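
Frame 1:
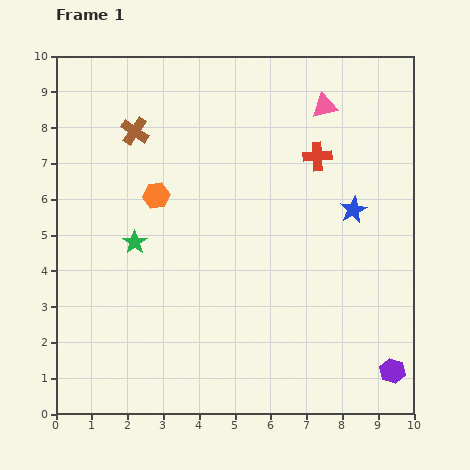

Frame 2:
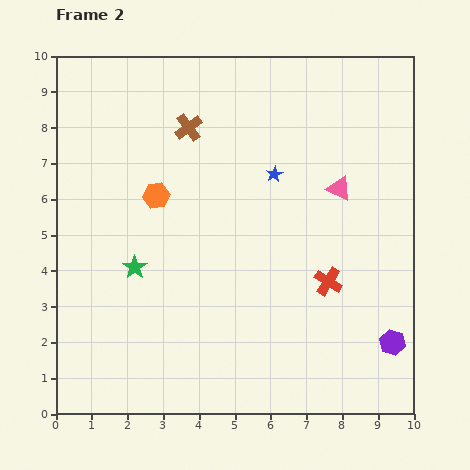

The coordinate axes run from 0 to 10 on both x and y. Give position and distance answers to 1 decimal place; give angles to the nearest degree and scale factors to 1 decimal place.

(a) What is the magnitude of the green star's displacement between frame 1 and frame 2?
0.7

The green star moved from (2.2, 4.8) to (2.2, 4.1), a distance of √(0.0² + 0.7²) ≈ 0.7.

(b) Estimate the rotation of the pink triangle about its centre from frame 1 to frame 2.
38° clockwise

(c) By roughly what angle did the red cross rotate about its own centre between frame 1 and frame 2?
36° clockwise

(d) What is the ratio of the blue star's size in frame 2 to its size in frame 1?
0.6×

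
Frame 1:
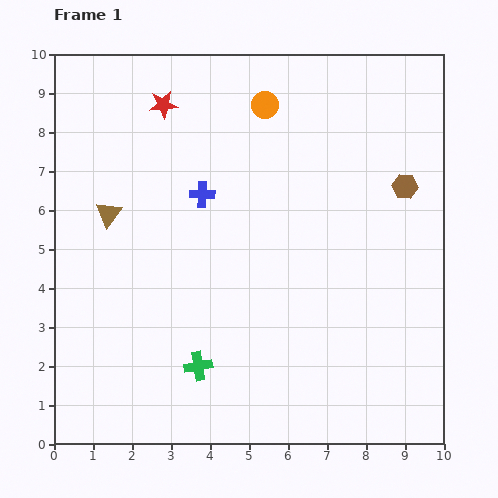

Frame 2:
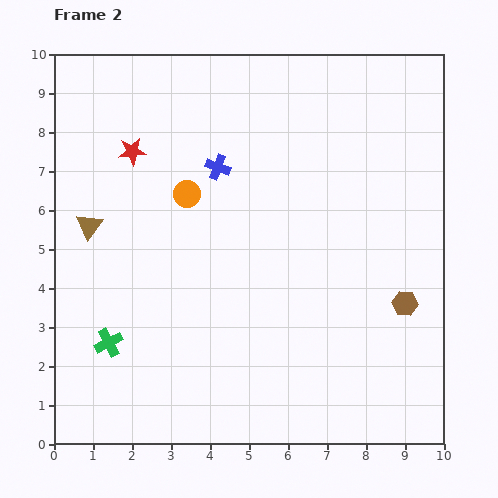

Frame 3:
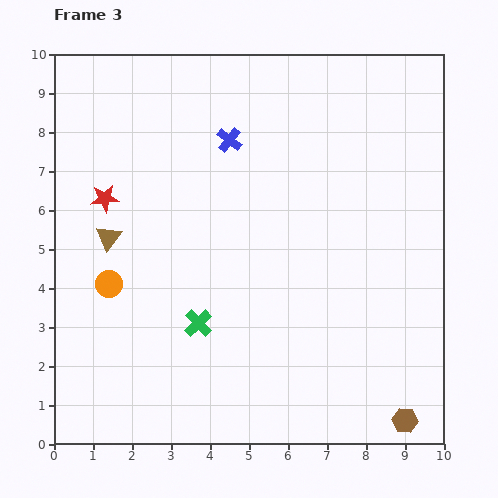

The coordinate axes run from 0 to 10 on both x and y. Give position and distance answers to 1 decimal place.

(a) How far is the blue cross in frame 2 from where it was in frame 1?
0.8

The blue cross moved from (3.8, 6.4) to (4.2, 7.1), a distance of √(0.4² + 0.7²) ≈ 0.8.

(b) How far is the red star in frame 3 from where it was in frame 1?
2.8

The red star moved from (2.8, 8.7) to (1.3, 6.3), a distance of √(1.5² + 2.4²) ≈ 2.8.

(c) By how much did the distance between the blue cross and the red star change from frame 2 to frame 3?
+1.3

Distance in frame 2: 2.2. Distance in frame 3: 3.5.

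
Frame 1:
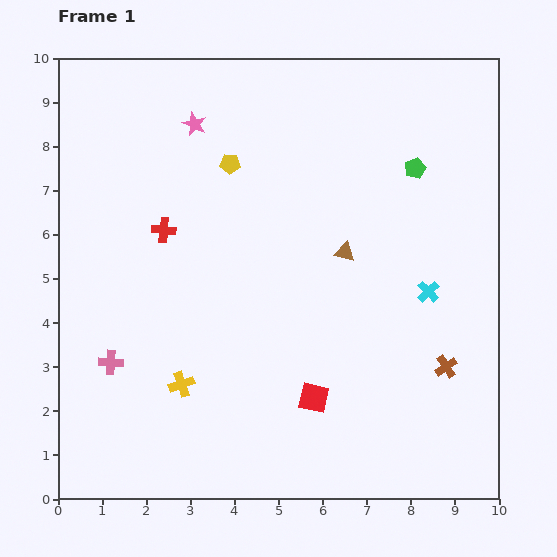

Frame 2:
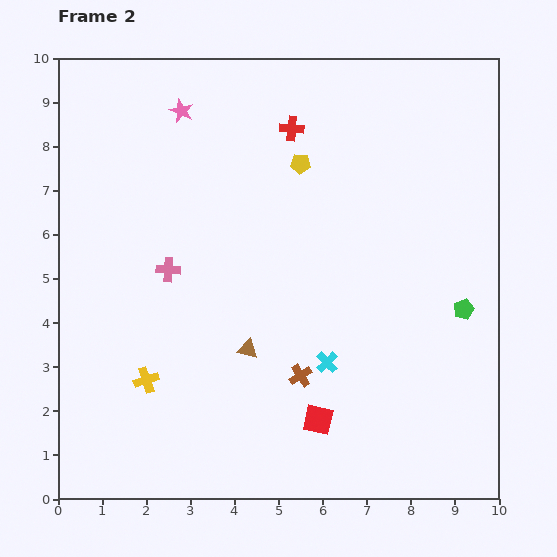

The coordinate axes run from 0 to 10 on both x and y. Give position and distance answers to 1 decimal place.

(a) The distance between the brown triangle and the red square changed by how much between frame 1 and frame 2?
-1.1

Distance in frame 1: 3.4. Distance in frame 2: 2.3.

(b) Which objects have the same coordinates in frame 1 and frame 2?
none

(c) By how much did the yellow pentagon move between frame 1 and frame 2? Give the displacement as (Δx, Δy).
(1.6, 0.0)

The yellow pentagon was at (3.9, 7.6) in frame 1 and (5.5, 7.6) in frame 2.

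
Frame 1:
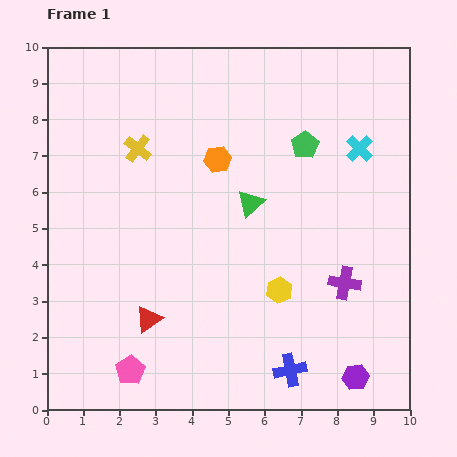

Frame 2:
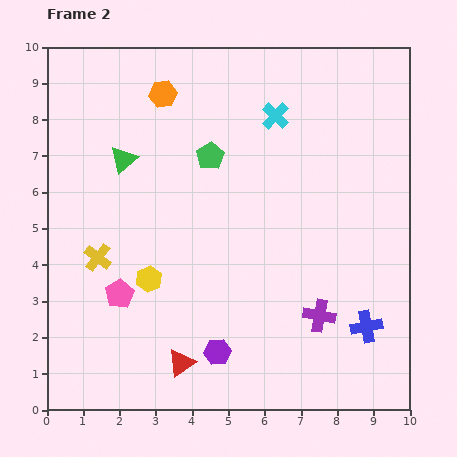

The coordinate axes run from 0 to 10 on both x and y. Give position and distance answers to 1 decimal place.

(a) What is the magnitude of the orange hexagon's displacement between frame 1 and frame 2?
2.3

The orange hexagon moved from (4.7, 6.9) to (3.2, 8.7), a distance of √(1.5² + 1.8²) ≈ 2.3.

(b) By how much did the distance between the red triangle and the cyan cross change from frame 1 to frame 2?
-0.2

Distance in frame 1: 7.5. Distance in frame 2: 7.3.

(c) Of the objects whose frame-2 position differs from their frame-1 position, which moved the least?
the purple cross

(moved 1.1)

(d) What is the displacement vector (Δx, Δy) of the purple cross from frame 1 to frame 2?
(-0.7, -0.9)

The purple cross was at (8.2, 3.5) in frame 1 and (7.5, 2.6) in frame 2.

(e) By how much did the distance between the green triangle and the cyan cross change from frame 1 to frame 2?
+1.0

Distance in frame 1: 3.4. Distance in frame 2: 4.4.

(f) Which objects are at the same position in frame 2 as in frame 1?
none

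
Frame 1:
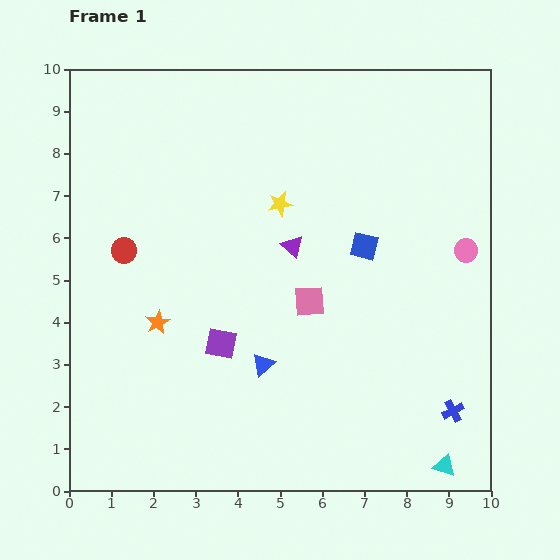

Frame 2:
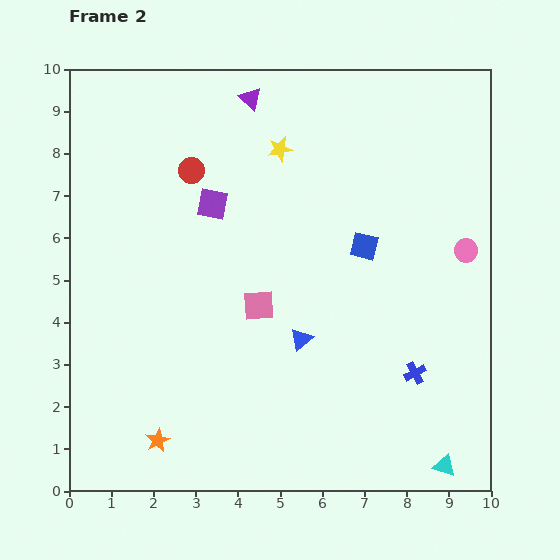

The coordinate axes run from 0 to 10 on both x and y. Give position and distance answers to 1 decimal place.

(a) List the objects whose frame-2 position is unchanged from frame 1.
the cyan triangle, the pink circle, the blue square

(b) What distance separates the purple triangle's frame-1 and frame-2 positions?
3.6

The purple triangle moved from (5.3, 5.8) to (4.3, 9.3), a distance of √(1.0² + 3.5²) ≈ 3.6.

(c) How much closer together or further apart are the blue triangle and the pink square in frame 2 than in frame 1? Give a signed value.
-0.6

Distance in frame 1: 1.9. Distance in frame 2: 1.3.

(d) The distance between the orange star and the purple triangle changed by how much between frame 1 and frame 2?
+4.7

Distance in frame 1: 3.7. Distance in frame 2: 8.4.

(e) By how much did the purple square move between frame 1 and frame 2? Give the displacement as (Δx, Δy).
(-0.2, 3.3)

The purple square was at (3.6, 3.5) in frame 1 and (3.4, 6.8) in frame 2.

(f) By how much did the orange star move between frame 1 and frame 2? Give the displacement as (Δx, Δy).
(0.0, -2.8)

The orange star was at (2.1, 4.0) in frame 1 and (2.1, 1.2) in frame 2.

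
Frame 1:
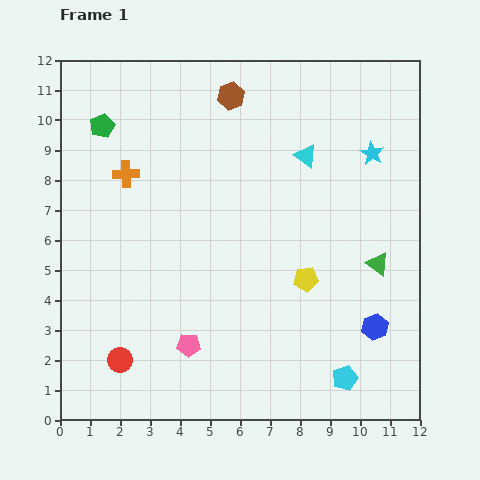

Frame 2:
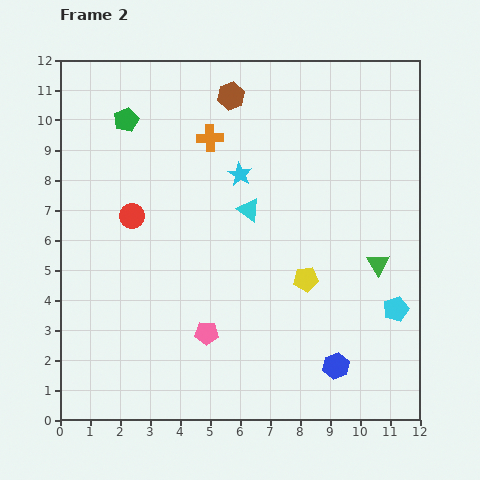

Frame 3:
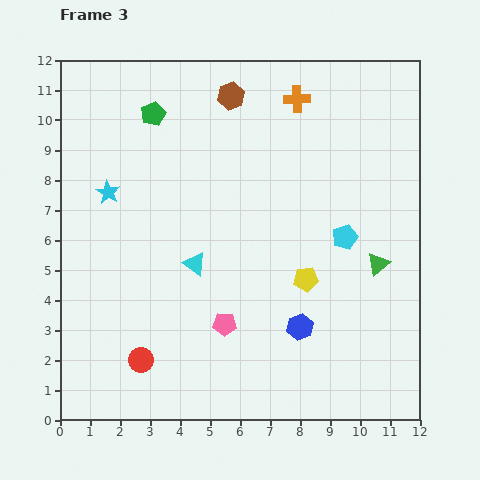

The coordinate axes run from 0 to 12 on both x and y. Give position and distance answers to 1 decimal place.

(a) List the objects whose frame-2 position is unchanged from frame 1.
the brown hexagon, the green triangle, the yellow pentagon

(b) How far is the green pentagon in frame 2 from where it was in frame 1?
0.8

The green pentagon moved from (1.4, 9.8) to (2.2, 10.0), a distance of √(0.8² + 0.2²) ≈ 0.8.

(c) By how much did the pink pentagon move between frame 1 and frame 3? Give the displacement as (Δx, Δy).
(1.2, 0.7)

The pink pentagon was at (4.3, 2.5) in frame 1 and (5.5, 3.2) in frame 3.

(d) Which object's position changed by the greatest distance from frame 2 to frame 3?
the red circle

(moved 4.8; next 4.4)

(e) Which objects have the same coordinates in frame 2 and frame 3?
the brown hexagon, the green triangle, the yellow pentagon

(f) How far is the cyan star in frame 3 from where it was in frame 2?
4.4

The cyan star moved from (6.0, 8.2) to (1.6, 7.6), a distance of √(4.4² + 0.6²) ≈ 4.4.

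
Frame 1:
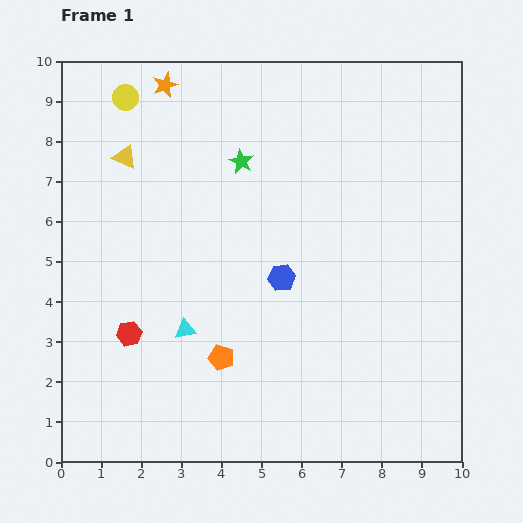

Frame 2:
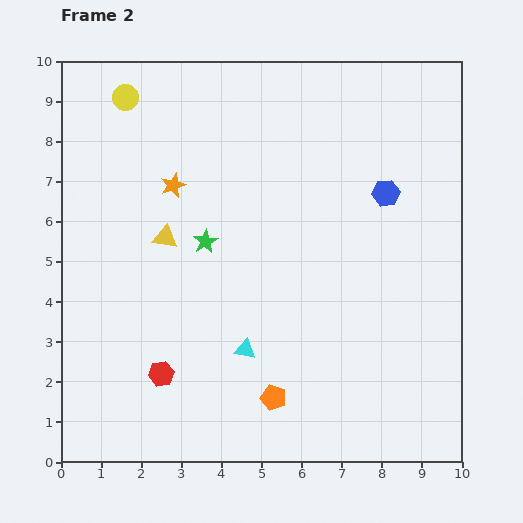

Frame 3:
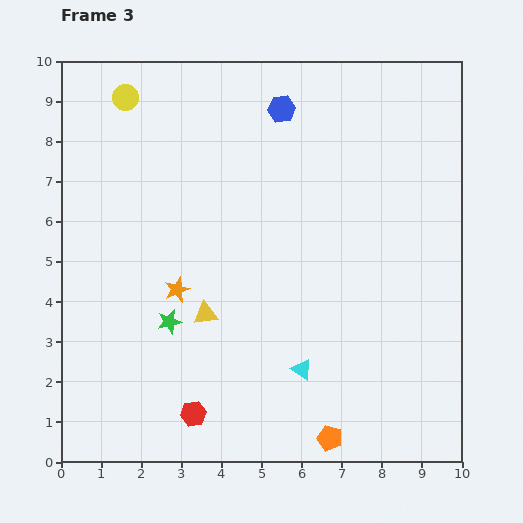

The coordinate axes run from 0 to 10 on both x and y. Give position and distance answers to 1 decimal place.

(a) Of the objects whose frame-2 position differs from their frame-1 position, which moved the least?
the red hexagon

(moved 1.3)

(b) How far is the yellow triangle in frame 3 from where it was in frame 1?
4.4

The yellow triangle moved from (1.6, 7.6) to (3.6, 3.7), a distance of √(2.0² + 3.9²) ≈ 4.4.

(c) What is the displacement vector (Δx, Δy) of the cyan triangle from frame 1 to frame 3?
(2.9, -1.0)

The cyan triangle was at (3.1, 3.3) in frame 1 and (6.0, 2.3) in frame 3.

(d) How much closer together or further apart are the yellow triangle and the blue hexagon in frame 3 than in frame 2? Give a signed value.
-0.2

Distance in frame 2: 5.6. Distance in frame 3: 5.4.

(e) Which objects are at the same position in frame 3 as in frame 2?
the yellow circle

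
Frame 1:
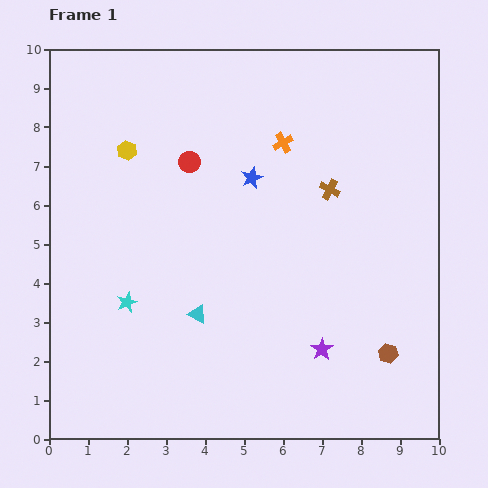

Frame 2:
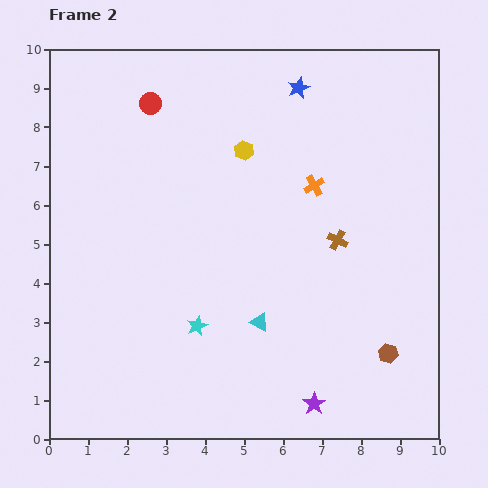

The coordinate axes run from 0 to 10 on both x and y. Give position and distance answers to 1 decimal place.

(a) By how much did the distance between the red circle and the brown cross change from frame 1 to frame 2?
+2.2

Distance in frame 1: 3.7. Distance in frame 2: 5.9.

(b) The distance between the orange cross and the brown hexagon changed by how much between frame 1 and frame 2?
-1.3

Distance in frame 1: 6.0. Distance in frame 2: 4.7.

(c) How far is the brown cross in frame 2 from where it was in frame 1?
1.3

The brown cross moved from (7.2, 6.4) to (7.4, 5.1), a distance of √(0.2² + 1.3²) ≈ 1.3.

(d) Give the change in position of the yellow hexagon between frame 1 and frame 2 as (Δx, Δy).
(3.0, 0.0)

The yellow hexagon was at (2.0, 7.4) in frame 1 and (5.0, 7.4) in frame 2.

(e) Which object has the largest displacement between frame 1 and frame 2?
the yellow hexagon

(moved 3.0; next 2.6)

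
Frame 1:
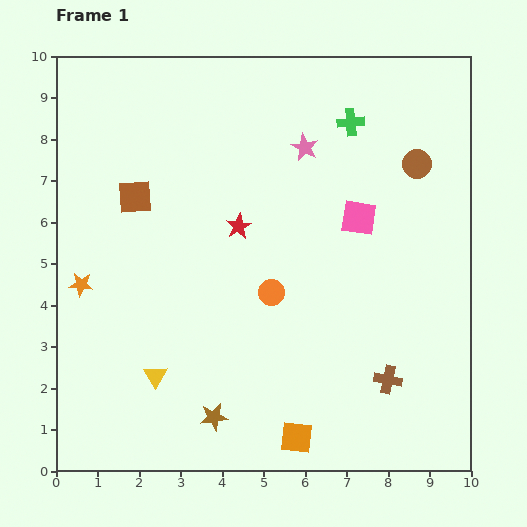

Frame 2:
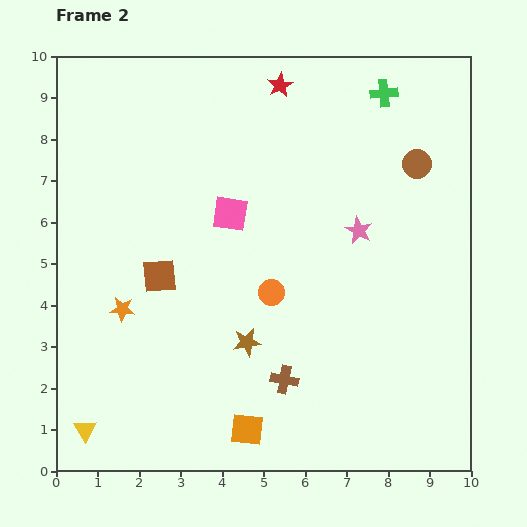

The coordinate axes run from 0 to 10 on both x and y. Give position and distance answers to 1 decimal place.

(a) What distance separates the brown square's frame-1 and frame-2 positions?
2.0

The brown square moved from (1.9, 6.6) to (2.5, 4.7), a distance of √(0.6² + 1.9²) ≈ 2.0.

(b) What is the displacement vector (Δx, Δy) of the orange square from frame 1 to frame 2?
(-1.2, 0.2)

The orange square was at (5.8, 0.8) in frame 1 and (4.6, 1.0) in frame 2.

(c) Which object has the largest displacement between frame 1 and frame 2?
the red star

(moved 3.5; next 3.1)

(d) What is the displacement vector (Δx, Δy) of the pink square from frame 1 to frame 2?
(-3.1, 0.1)

The pink square was at (7.3, 6.1) in frame 1 and (4.2, 6.2) in frame 2.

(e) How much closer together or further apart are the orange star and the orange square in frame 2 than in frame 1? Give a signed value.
-2.2

Distance in frame 1: 6.4. Distance in frame 2: 4.2.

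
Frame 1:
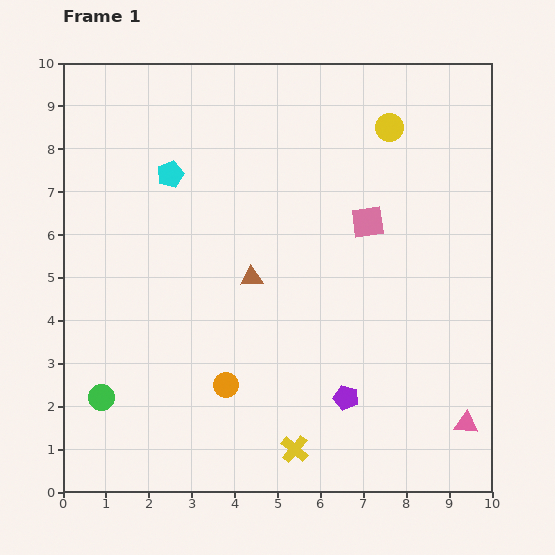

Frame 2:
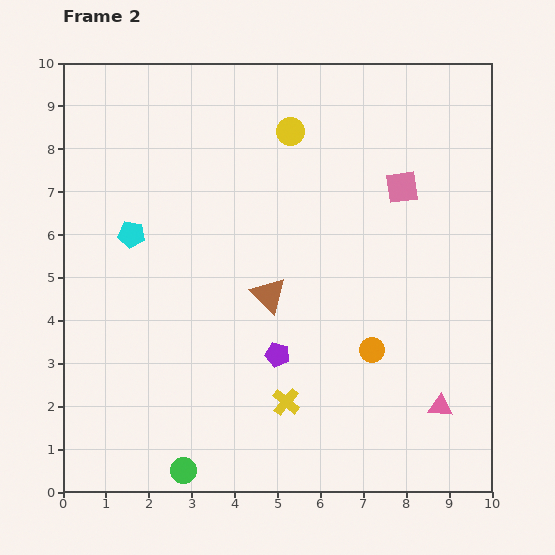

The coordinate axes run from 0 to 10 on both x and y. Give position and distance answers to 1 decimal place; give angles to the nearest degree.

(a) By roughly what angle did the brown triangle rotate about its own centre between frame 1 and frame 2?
48° clockwise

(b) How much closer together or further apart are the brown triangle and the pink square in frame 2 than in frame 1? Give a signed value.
+1.0

Distance in frame 1: 3.0. Distance in frame 2: 4.0.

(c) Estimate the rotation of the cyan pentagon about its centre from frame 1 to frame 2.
29° clockwise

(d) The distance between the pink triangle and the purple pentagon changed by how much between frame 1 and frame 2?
+1.1

Distance in frame 1: 2.9. Distance in frame 2: 4.0.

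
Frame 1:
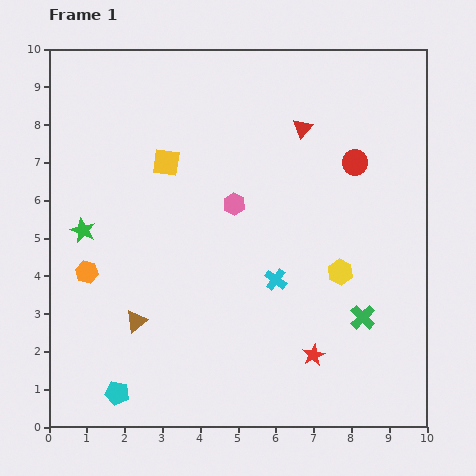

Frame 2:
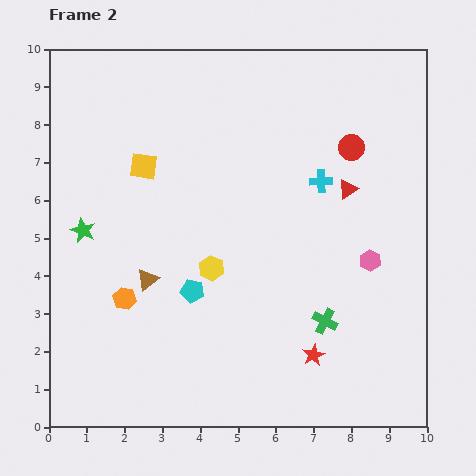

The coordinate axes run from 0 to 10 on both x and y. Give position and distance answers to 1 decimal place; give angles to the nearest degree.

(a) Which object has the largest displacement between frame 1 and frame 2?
the pink hexagon

(moved 3.9; next 3.4)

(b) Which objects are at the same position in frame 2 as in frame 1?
the red star, the green star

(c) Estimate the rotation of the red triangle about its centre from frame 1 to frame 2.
17° clockwise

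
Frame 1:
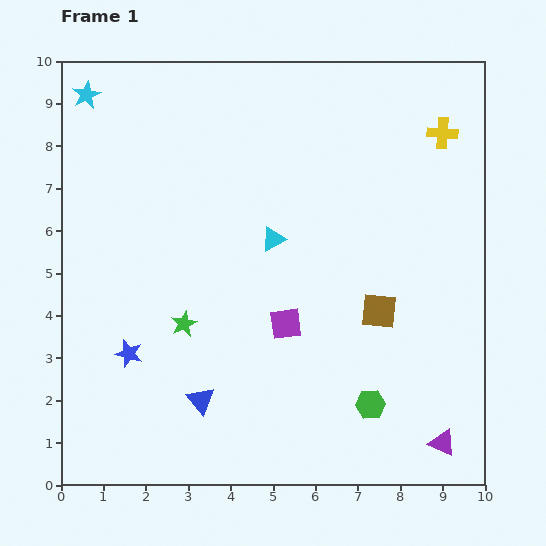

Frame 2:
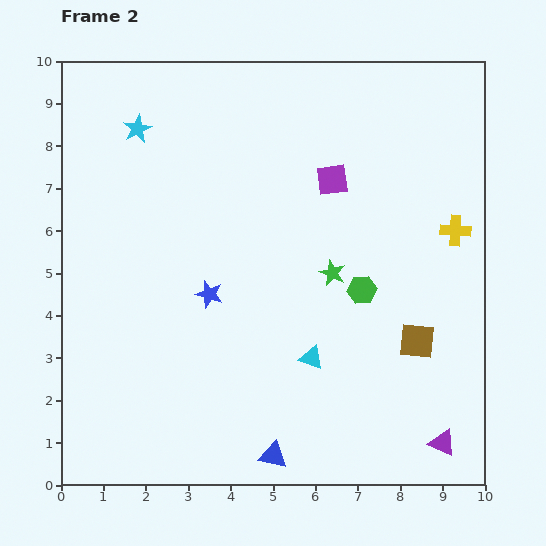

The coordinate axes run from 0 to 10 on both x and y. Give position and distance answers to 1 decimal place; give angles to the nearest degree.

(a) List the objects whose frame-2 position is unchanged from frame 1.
the purple triangle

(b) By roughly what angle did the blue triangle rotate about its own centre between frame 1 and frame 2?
39° counter-clockwise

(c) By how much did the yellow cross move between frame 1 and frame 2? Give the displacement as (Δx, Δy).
(0.3, -2.3)

The yellow cross was at (9.0, 8.3) in frame 1 and (9.3, 6.0) in frame 2.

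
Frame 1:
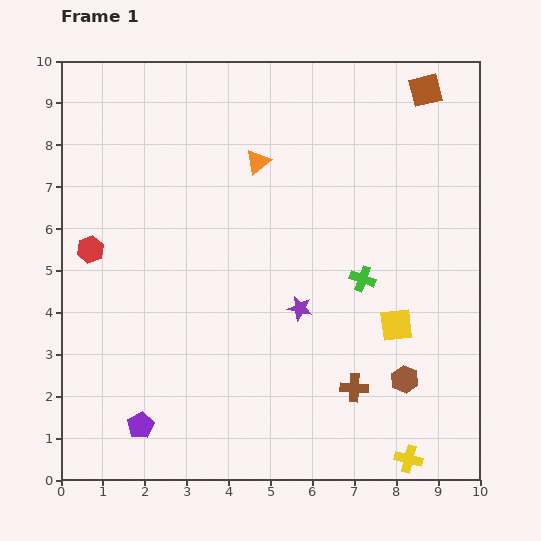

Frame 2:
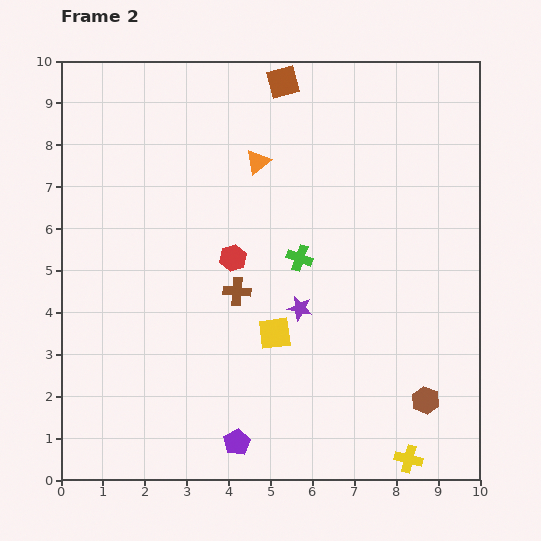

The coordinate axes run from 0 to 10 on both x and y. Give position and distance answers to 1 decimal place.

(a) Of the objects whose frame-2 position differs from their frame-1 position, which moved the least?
the brown hexagon

(moved 0.7)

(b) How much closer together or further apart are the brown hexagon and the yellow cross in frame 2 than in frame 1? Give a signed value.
-0.4

Distance in frame 1: 1.9. Distance in frame 2: 1.5.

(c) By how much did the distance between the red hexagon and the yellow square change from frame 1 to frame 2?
-5.4

Distance in frame 1: 7.5. Distance in frame 2: 2.1.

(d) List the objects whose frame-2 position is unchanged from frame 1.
the orange triangle, the purple star, the yellow cross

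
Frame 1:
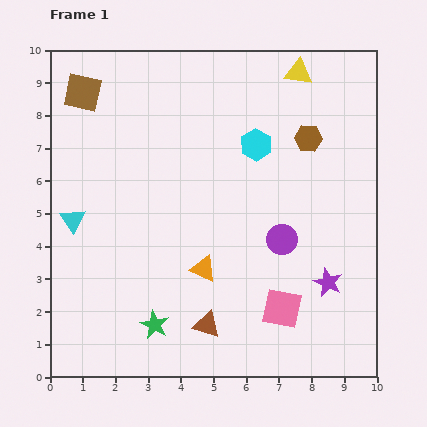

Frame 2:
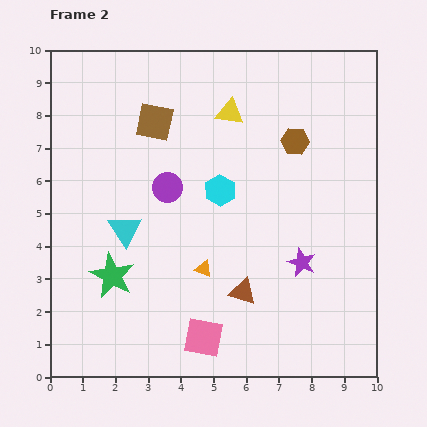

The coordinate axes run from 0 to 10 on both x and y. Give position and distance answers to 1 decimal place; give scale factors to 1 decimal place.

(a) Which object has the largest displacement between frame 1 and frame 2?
the purple circle

(moved 3.8; next 2.6)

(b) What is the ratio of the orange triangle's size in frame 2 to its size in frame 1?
0.6×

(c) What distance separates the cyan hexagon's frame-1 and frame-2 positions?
1.8

The cyan hexagon moved from (6.3, 7.1) to (5.2, 5.7), a distance of √(1.1² + 1.4²) ≈ 1.8.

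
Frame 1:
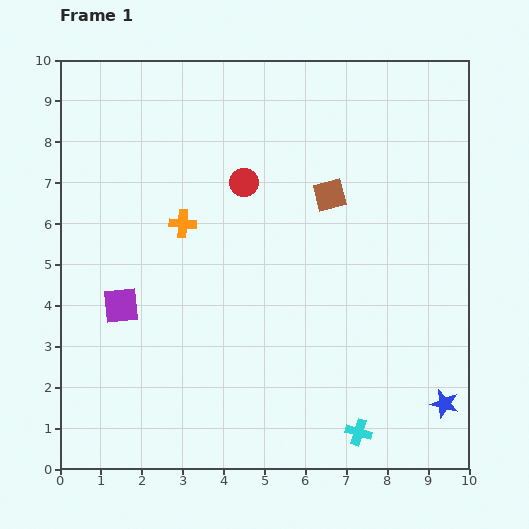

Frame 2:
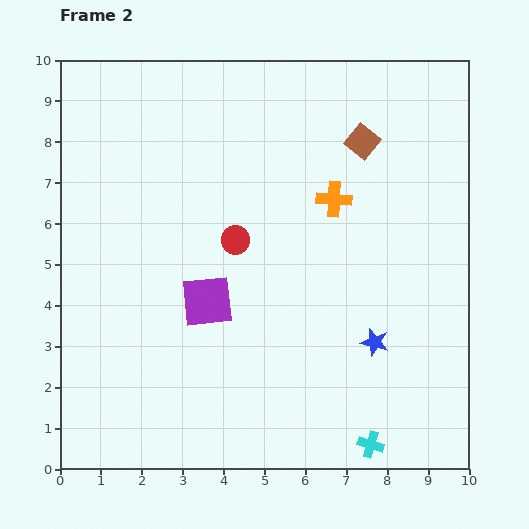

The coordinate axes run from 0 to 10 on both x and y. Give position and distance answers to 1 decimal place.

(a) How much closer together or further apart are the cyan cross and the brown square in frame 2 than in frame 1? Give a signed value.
+1.6

Distance in frame 1: 5.8. Distance in frame 2: 7.4.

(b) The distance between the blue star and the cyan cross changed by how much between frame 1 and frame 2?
+0.3

Distance in frame 1: 2.2. Distance in frame 2: 2.5.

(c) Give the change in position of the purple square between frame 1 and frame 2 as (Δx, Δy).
(2.1, 0.1)

The purple square was at (1.5, 4.0) in frame 1 and (3.6, 4.1) in frame 2.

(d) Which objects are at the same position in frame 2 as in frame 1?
none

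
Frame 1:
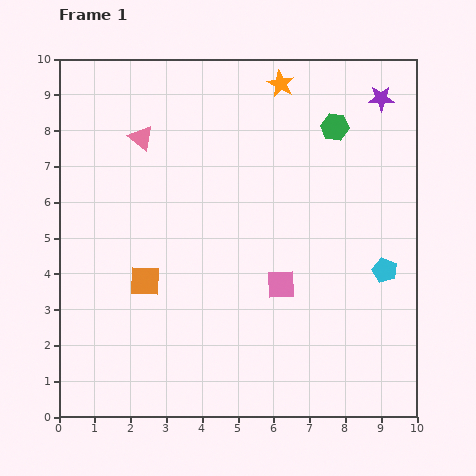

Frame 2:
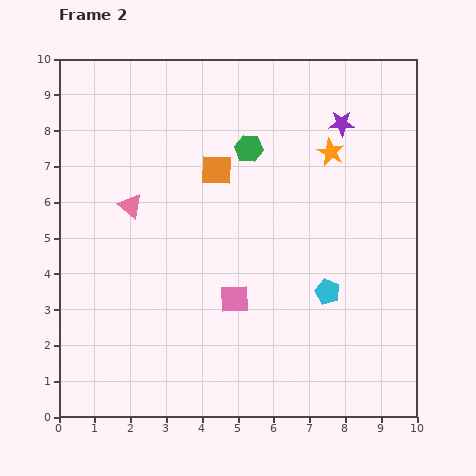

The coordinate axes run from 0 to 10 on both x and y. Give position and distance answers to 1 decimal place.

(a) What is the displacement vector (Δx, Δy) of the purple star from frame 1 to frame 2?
(-1.1, -0.7)

The purple star was at (9.0, 8.9) in frame 1 and (7.9, 8.2) in frame 2.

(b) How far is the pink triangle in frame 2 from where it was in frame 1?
1.9

The pink triangle moved from (2.3, 7.8) to (2.0, 5.9), a distance of √(0.3² + 1.9²) ≈ 1.9.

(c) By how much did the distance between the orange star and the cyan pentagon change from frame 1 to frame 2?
-2.1

Distance in frame 1: 6.0. Distance in frame 2: 3.9.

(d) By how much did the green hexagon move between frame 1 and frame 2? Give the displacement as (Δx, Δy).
(-2.4, -0.6)

The green hexagon was at (7.7, 8.1) in frame 1 and (5.3, 7.5) in frame 2.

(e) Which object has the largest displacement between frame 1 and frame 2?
the orange square

(moved 3.7; next 2.5)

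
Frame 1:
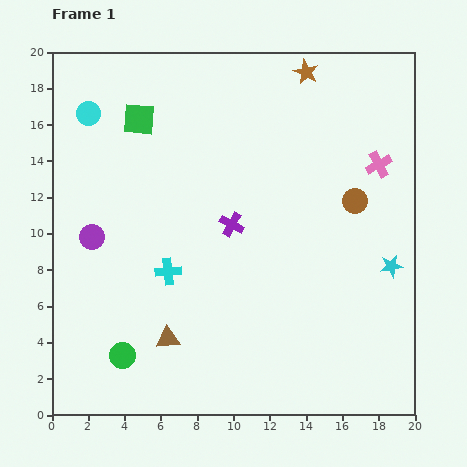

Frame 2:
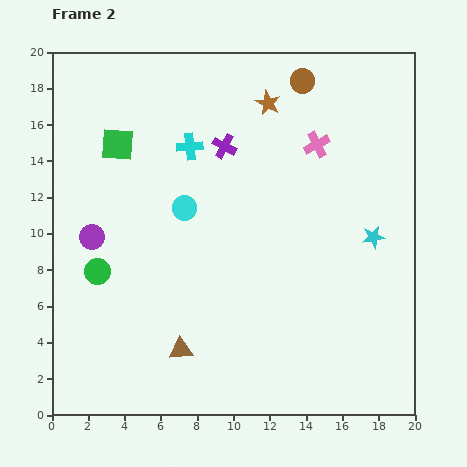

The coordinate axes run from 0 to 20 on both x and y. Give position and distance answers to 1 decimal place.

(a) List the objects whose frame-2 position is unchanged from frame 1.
the purple circle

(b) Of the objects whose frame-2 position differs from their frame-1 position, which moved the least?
the brown triangle

(moved 0.9)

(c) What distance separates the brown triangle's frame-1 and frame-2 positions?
0.9

The brown triangle moved from (6.4, 4.2) to (7.1, 3.6), a distance of √(0.7² + 0.6²) ≈ 0.9.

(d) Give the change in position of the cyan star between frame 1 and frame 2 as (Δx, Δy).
(-1.0, 1.6)

The cyan star was at (18.7, 8.2) in frame 1 and (17.7, 9.8) in frame 2.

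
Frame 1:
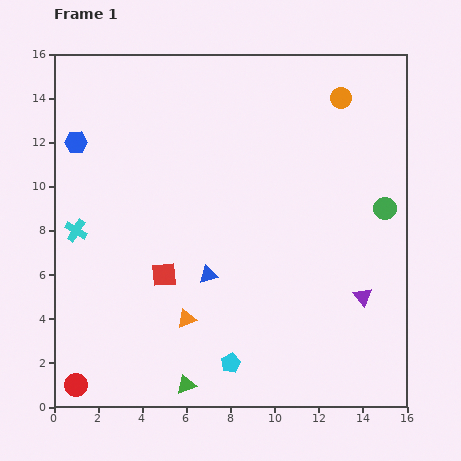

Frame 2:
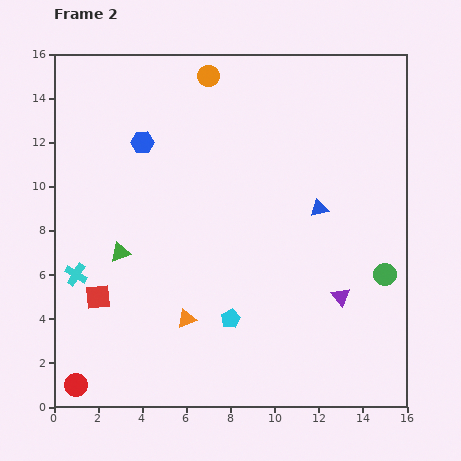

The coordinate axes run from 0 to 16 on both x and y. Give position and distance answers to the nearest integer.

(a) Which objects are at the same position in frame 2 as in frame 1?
the red circle, the orange triangle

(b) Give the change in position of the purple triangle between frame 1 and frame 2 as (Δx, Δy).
(-1, 0)

The purple triangle was at (14, 5) in frame 1 and (13, 5) in frame 2.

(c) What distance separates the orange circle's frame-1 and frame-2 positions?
6

The orange circle moved from (13, 14) to (7, 15), a distance of √(6² + 1²) ≈ 6.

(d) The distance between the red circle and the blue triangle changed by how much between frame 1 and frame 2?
+6

Distance in frame 1: 8. Distance in frame 2: 14.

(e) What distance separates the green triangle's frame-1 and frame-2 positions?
7

The green triangle moved from (6, 1) to (3, 7), a distance of √(3² + 6²) ≈ 7.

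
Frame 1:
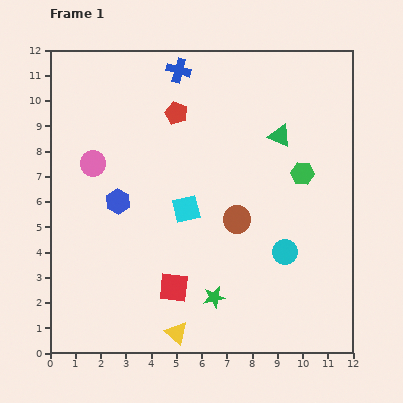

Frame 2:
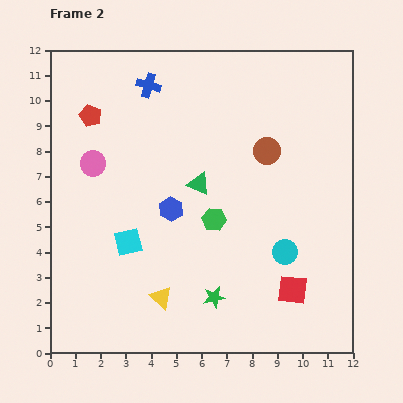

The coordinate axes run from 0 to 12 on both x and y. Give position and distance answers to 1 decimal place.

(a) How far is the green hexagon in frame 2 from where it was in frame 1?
3.9

The green hexagon moved from (10.0, 7.1) to (6.5, 5.3), a distance of √(3.5² + 1.8²) ≈ 3.9.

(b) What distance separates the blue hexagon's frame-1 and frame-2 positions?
2.1

The blue hexagon moved from (2.7, 6.0) to (4.8, 5.7), a distance of √(2.1² + 0.3²) ≈ 2.1.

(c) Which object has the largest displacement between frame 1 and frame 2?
the red square

(moved 4.7; next 3.9)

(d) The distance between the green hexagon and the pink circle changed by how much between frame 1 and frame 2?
-3.0

Distance in frame 1: 8.3. Distance in frame 2: 5.3.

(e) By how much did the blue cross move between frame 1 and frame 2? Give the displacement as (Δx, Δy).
(-1.2, -0.6)

The blue cross was at (5.1, 11.2) in frame 1 and (3.9, 10.6) in frame 2.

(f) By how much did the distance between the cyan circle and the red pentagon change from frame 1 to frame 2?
+2.4

Distance in frame 1: 7.0. Distance in frame 2: 9.4.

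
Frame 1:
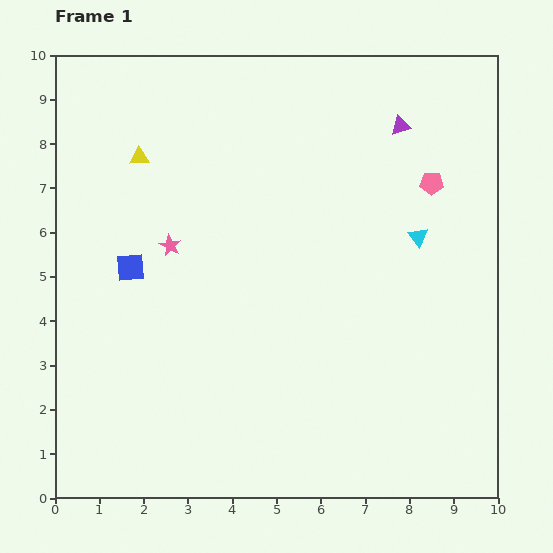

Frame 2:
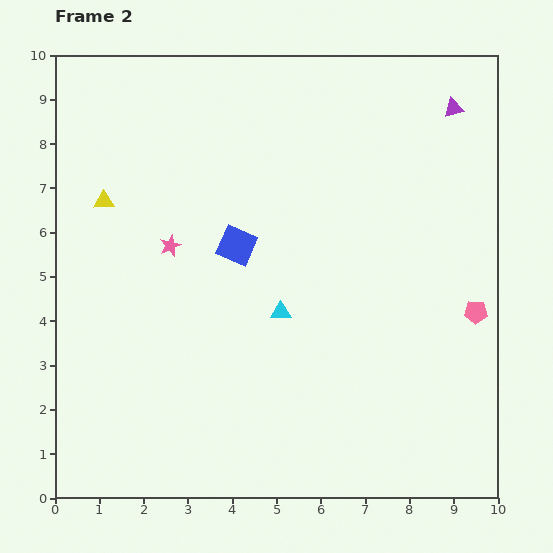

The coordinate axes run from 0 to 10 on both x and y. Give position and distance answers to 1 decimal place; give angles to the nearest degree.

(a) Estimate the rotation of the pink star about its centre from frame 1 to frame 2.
24° clockwise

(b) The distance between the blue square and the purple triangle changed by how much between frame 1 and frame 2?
-1.1

Distance in frame 1: 6.9. Distance in frame 2: 5.8.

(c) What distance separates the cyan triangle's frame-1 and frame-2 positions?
3.5

The cyan triangle moved from (8.2, 5.9) to (5.1, 4.2), a distance of √(3.1² + 1.7²) ≈ 3.5.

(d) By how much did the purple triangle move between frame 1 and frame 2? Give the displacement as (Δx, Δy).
(1.2, 0.4)

The purple triangle was at (7.8, 8.4) in frame 1 and (9.0, 8.8) in frame 2.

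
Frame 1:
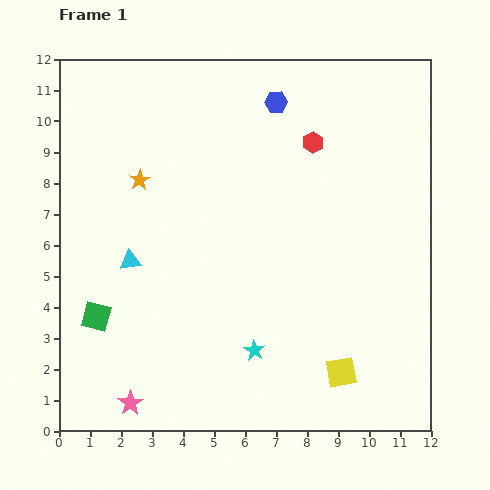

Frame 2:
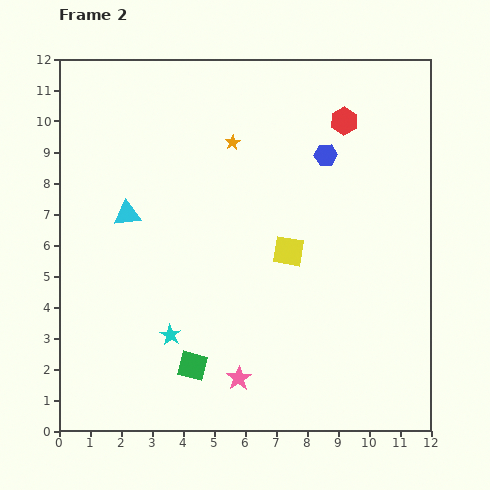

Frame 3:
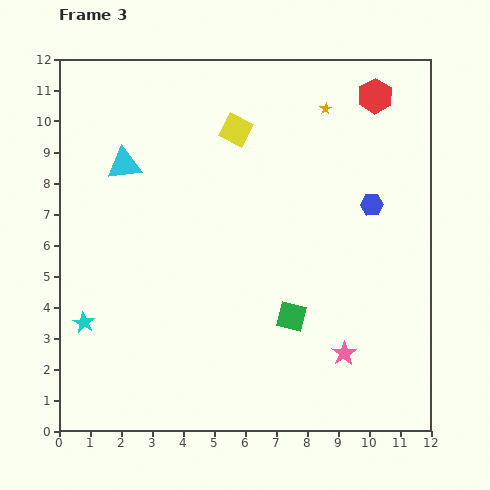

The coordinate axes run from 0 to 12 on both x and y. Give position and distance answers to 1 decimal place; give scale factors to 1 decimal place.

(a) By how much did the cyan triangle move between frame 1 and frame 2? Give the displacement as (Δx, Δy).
(-0.1, 1.5)

The cyan triangle was at (2.3, 5.5) in frame 1 and (2.2, 7.0) in frame 2.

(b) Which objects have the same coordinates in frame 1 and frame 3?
none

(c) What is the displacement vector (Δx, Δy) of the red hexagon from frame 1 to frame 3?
(2.0, 1.5)

The red hexagon was at (8.2, 9.3) in frame 1 and (10.2, 10.8) in frame 3.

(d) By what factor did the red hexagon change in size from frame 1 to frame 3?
1.6×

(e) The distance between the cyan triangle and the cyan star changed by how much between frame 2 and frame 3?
+1.2

Distance in frame 2: 4.1. Distance in frame 3: 5.3.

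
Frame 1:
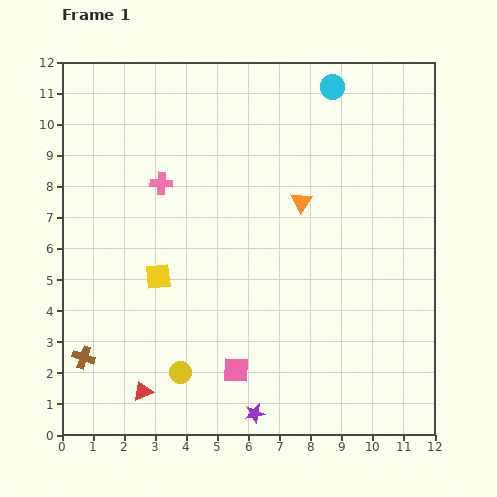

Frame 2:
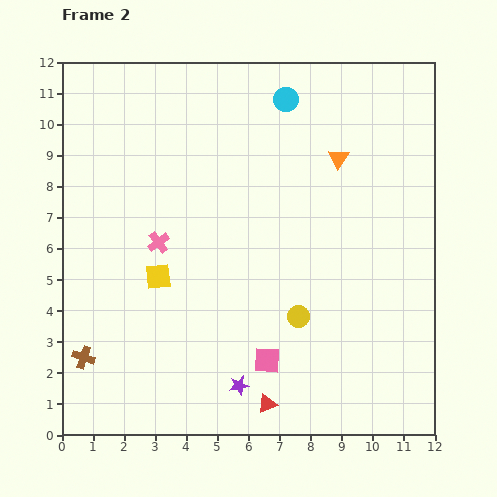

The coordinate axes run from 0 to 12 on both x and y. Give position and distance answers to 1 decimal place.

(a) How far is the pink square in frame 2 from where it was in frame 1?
1.0

The pink square moved from (5.6, 2.1) to (6.6, 2.4), a distance of √(1.0² + 0.3²) ≈ 1.0.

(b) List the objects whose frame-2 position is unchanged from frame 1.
the yellow square, the brown cross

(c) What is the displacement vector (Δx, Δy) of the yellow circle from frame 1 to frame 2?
(3.8, 1.8)

The yellow circle was at (3.8, 2.0) in frame 1 and (7.6, 3.8) in frame 2.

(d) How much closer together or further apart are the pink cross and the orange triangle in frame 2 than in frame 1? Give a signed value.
+1.9

Distance in frame 1: 4.5. Distance in frame 2: 6.4.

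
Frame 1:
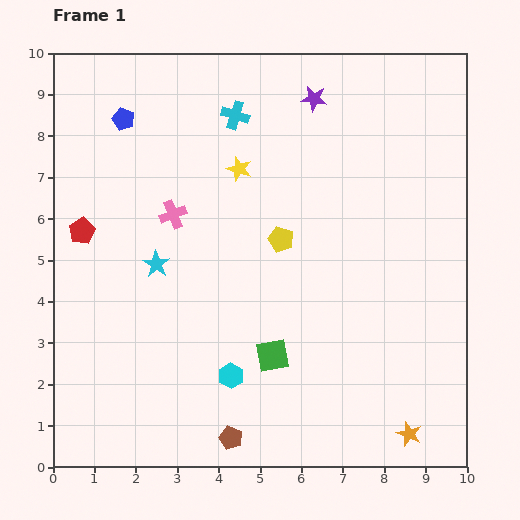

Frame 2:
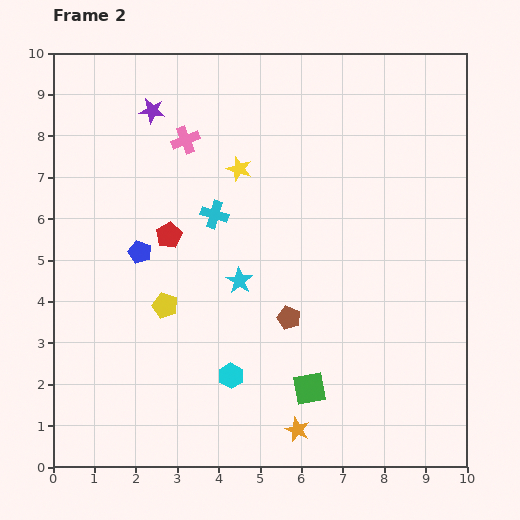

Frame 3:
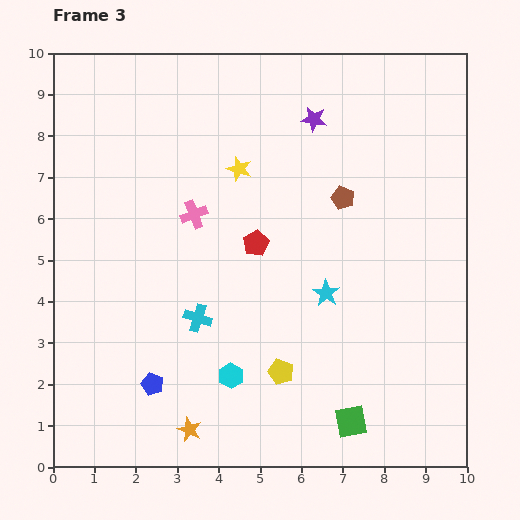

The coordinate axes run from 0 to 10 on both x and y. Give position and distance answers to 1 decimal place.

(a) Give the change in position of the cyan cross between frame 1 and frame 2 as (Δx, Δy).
(-0.5, -2.4)

The cyan cross was at (4.4, 8.5) in frame 1 and (3.9, 6.1) in frame 2.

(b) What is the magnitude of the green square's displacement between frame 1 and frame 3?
2.5

The green square moved from (5.3, 2.7) to (7.2, 1.1), a distance of √(1.9² + 1.6²) ≈ 2.5.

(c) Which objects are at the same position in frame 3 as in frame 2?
the yellow star, the cyan hexagon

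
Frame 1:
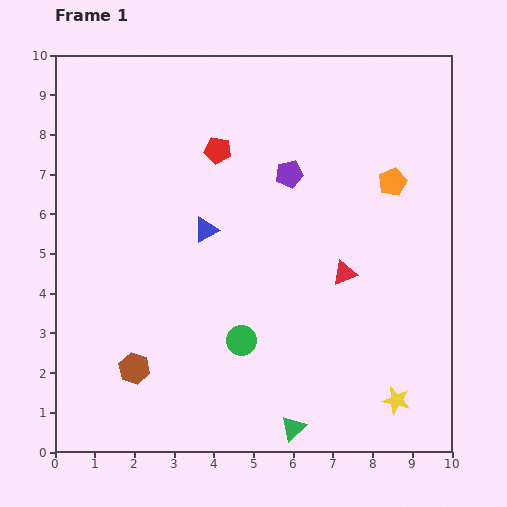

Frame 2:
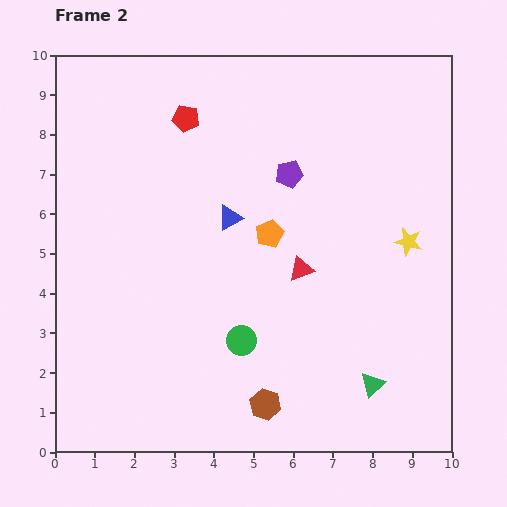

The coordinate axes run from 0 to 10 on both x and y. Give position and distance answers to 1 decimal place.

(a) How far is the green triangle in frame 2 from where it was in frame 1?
2.3

The green triangle moved from (6.0, 0.6) to (8.0, 1.7), a distance of √(2.0² + 1.1²) ≈ 2.3.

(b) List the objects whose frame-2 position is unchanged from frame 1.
the green circle, the purple pentagon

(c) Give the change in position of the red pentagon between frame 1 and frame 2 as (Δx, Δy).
(-0.8, 0.8)

The red pentagon was at (4.1, 7.6) in frame 1 and (3.3, 8.4) in frame 2.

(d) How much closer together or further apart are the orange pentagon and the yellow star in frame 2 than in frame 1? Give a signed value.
-2.0

Distance in frame 1: 5.5. Distance in frame 2: 3.5.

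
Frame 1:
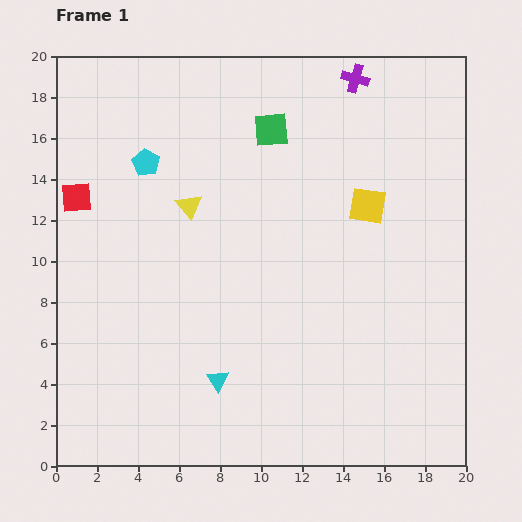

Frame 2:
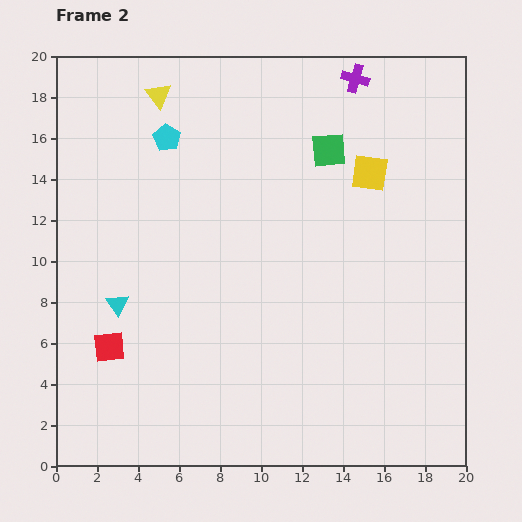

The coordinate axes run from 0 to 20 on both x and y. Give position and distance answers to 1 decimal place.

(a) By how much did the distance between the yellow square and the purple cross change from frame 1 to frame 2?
-1.5

Distance in frame 1: 6.2. Distance in frame 2: 4.7.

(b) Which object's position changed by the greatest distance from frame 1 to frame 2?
the red square

(moved 7.5; next 6.1)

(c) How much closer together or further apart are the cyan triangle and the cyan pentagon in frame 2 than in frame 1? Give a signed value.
-2.8

Distance in frame 1: 11.2. Distance in frame 2: 8.4.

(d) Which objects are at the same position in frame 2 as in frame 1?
the purple cross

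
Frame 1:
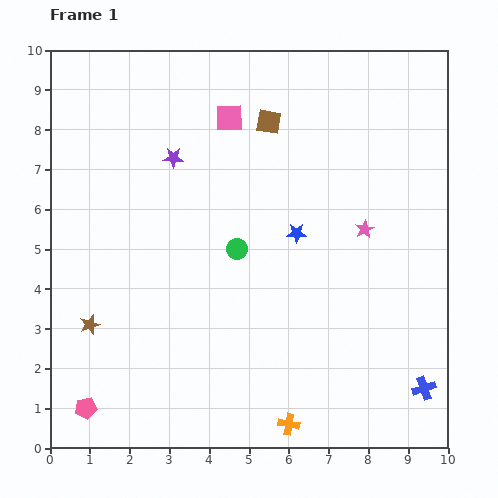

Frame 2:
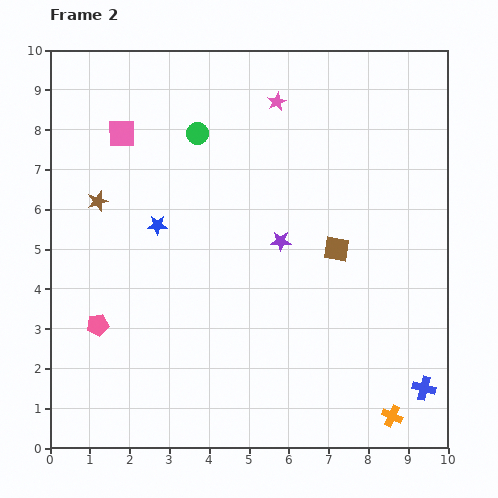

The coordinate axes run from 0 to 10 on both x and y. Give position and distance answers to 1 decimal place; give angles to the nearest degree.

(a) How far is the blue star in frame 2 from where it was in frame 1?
3.5

The blue star moved from (6.2, 5.4) to (2.7, 5.6), a distance of √(3.5² + 0.2²) ≈ 3.5.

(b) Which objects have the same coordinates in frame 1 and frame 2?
the blue cross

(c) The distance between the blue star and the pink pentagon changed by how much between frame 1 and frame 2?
-4.0

Distance in frame 1: 6.9. Distance in frame 2: 2.9.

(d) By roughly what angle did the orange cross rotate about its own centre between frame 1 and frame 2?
15° clockwise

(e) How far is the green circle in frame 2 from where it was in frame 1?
3.1

The green circle moved from (4.7, 5.0) to (3.7, 7.9), a distance of √(1.0² + 2.9²) ≈ 3.1.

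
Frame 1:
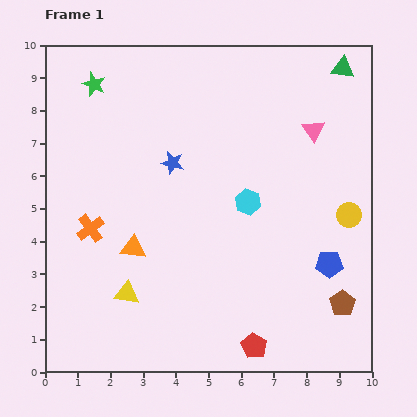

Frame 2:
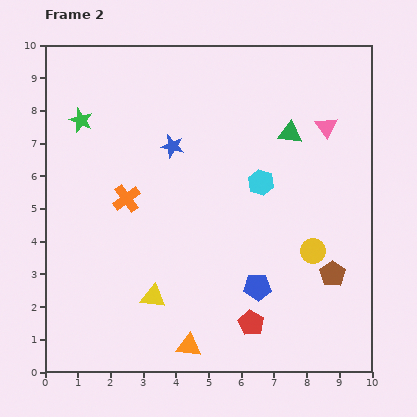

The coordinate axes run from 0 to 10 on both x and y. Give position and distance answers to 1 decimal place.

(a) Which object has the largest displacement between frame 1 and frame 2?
the orange triangle

(moved 3.4; next 2.6)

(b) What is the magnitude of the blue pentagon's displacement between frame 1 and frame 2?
2.3

The blue pentagon moved from (8.7, 3.3) to (6.5, 2.6), a distance of √(2.2² + 0.7²) ≈ 2.3.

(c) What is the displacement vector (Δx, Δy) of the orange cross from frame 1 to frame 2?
(1.1, 0.9)

The orange cross was at (1.4, 4.4) in frame 1 and (2.5, 5.3) in frame 2.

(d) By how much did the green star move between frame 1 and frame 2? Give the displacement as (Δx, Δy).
(-0.4, -1.1)

The green star was at (1.5, 8.8) in frame 1 and (1.1, 7.7) in frame 2.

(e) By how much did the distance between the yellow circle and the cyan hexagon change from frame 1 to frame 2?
-0.5

Distance in frame 1: 3.1. Distance in frame 2: 2.6.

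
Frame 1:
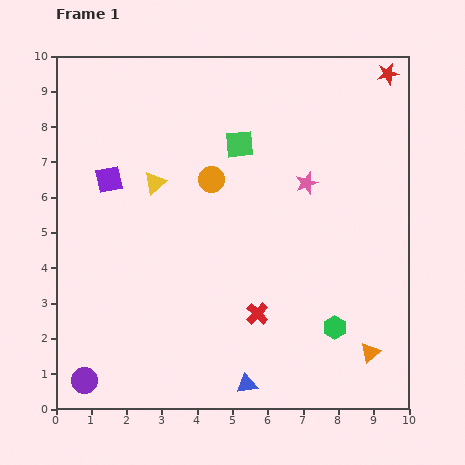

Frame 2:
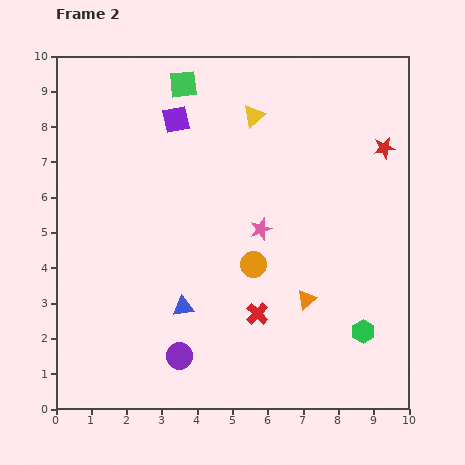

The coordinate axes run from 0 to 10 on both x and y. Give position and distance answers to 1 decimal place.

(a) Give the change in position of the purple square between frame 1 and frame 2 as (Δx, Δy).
(1.9, 1.7)

The purple square was at (1.5, 6.5) in frame 1 and (3.4, 8.2) in frame 2.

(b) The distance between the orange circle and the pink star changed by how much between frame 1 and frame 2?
-1.7

Distance in frame 1: 2.7. Distance in frame 2: 1.0.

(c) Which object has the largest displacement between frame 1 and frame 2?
the yellow triangle

(moved 3.4; next 2.8)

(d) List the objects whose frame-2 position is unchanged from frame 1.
the red cross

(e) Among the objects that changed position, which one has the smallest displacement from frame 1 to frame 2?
the green hexagon

(moved 0.8)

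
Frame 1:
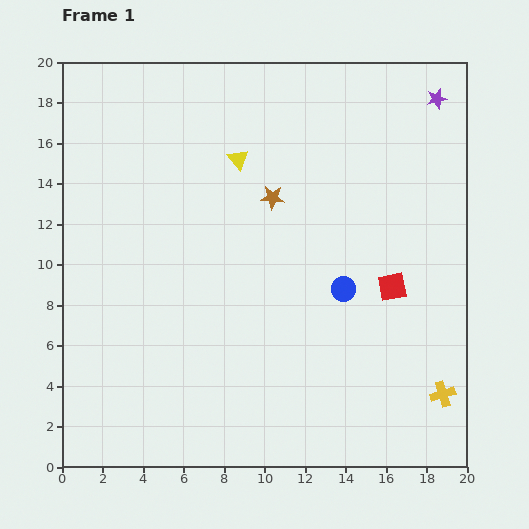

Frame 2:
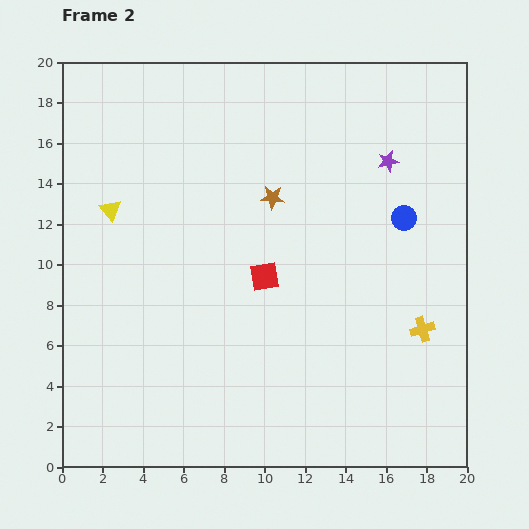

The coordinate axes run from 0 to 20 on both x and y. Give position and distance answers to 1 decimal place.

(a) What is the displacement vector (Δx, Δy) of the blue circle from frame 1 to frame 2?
(3.0, 3.5)

The blue circle was at (13.9, 8.8) in frame 1 and (16.9, 12.3) in frame 2.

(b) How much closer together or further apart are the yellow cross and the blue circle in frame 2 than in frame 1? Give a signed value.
-1.5

Distance in frame 1: 7.1. Distance in frame 2: 5.6.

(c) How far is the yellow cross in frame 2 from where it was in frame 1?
3.4

The yellow cross moved from (18.8, 3.6) to (17.8, 6.8), a distance of √(1.0² + 3.2²) ≈ 3.4.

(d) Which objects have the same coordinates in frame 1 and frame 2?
the brown star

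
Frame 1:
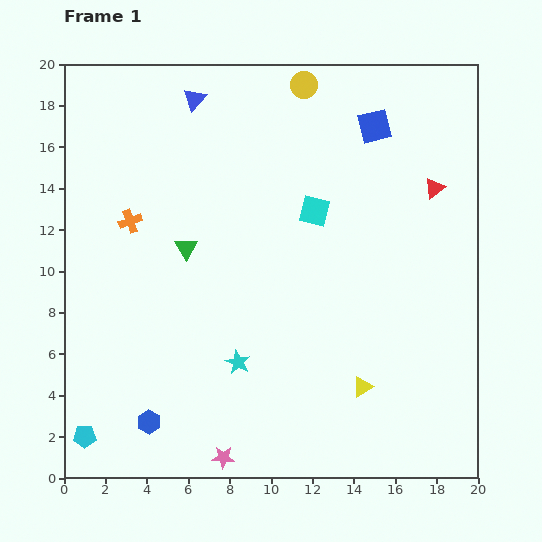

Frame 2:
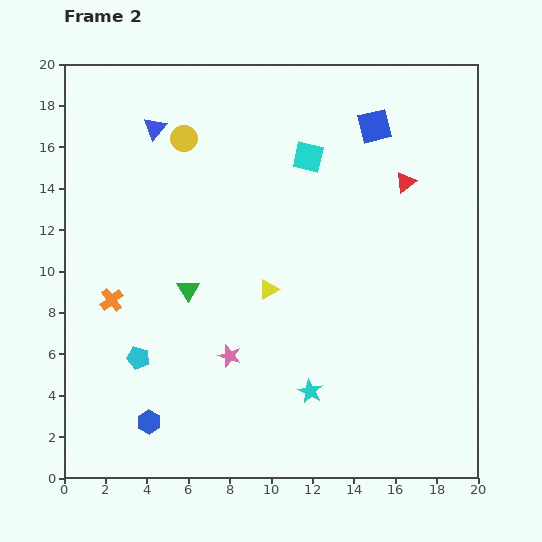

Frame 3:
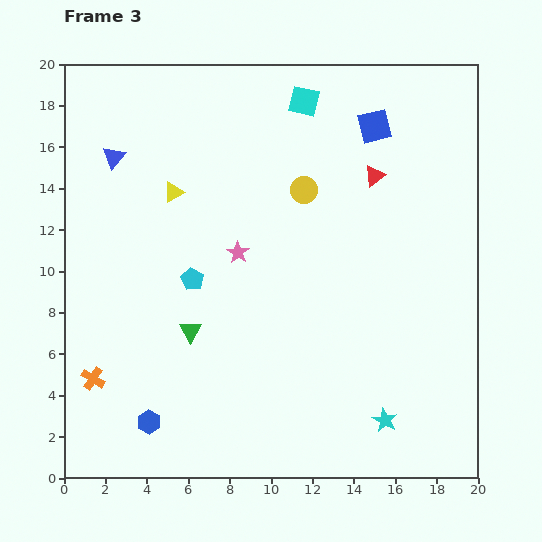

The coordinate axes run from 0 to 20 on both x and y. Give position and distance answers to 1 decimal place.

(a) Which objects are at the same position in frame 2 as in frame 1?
the blue hexagon, the blue square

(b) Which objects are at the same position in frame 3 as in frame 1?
the blue hexagon, the blue square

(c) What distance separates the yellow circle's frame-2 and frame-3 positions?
6.3

The yellow circle moved from (5.8, 16.4) to (11.6, 13.9), a distance of √(5.8² + 2.5²) ≈ 6.3.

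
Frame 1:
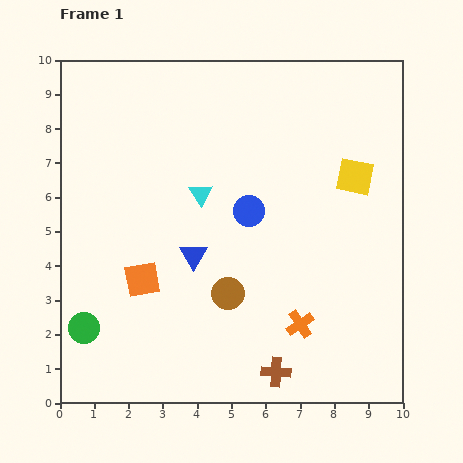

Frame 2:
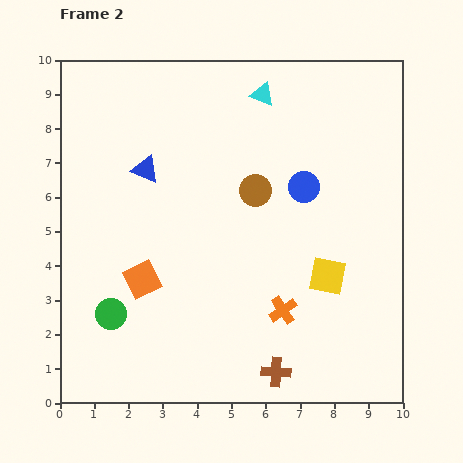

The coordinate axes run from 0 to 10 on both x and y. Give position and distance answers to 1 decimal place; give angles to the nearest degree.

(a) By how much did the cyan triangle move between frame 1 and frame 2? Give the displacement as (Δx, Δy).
(1.8, 2.9)

The cyan triangle was at (4.1, 6.1) in frame 1 and (5.9, 9.0) in frame 2.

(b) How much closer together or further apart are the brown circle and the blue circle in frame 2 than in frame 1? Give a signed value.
-1.1

Distance in frame 1: 2.5. Distance in frame 2: 1.4.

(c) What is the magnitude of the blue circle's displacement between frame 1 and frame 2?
1.7

The blue circle moved from (5.5, 5.6) to (7.1, 6.3), a distance of √(1.6² + 0.7²) ≈ 1.7.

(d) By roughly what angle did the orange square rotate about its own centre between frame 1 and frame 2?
16° counter-clockwise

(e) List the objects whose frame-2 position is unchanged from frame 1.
the brown cross, the orange square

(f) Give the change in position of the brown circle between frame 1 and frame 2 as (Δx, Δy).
(0.8, 3.0)

The brown circle was at (4.9, 3.2) in frame 1 and (5.7, 6.2) in frame 2.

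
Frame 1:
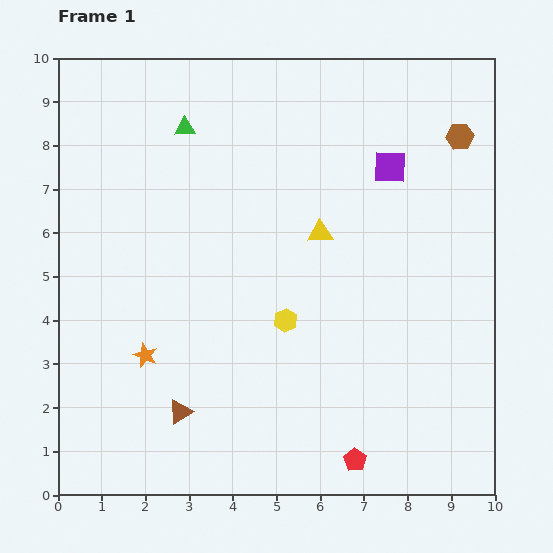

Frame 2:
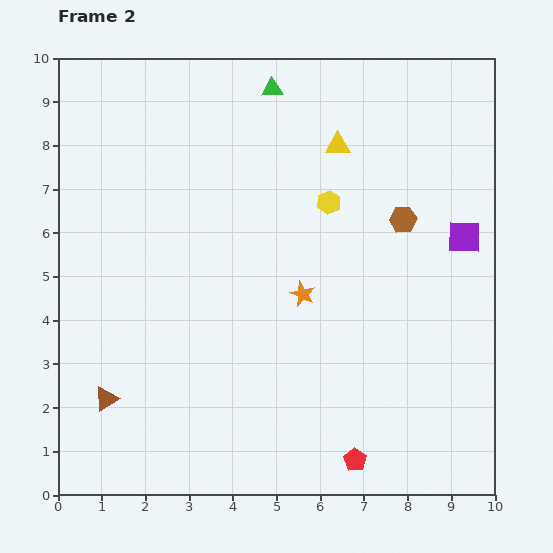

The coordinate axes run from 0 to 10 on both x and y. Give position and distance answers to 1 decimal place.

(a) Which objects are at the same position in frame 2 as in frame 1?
the red pentagon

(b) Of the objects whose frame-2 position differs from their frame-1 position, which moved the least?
the brown triangle

(moved 1.7)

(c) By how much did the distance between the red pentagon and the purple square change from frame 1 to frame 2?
-1.0

Distance in frame 1: 6.7. Distance in frame 2: 5.7.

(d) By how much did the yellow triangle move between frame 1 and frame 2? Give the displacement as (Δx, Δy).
(0.4, 2.0)

The yellow triangle was at (6.0, 6.0) in frame 1 and (6.4, 8.0) in frame 2.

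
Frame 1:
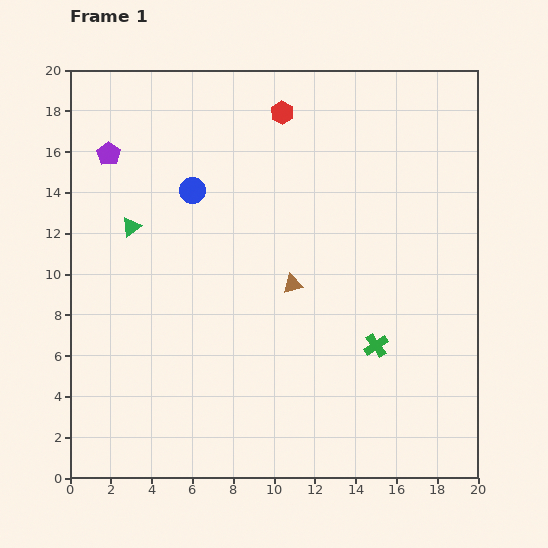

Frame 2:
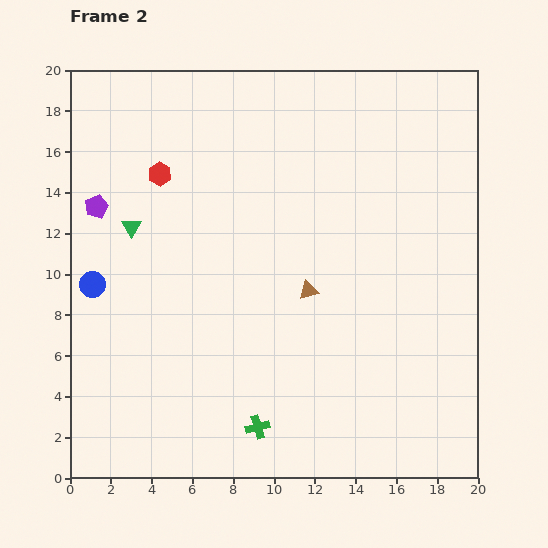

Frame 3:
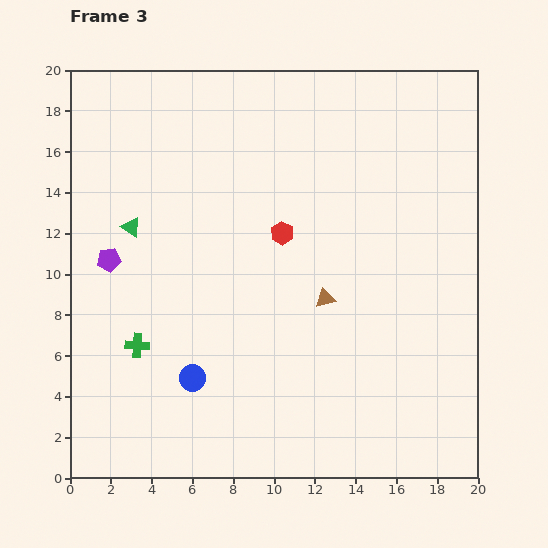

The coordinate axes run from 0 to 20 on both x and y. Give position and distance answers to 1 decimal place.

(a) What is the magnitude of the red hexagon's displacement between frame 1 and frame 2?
6.7

The red hexagon moved from (10.4, 17.9) to (4.4, 14.9), a distance of √(6.0² + 3.0²) ≈ 6.7.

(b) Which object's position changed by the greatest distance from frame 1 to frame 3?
the green cross

(moved 11.7; next 9.2)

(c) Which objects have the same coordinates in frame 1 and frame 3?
the green triangle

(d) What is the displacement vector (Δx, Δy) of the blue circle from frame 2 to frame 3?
(4.9, -4.6)

The blue circle was at (1.1, 9.5) in frame 2 and (6.0, 4.9) in frame 3.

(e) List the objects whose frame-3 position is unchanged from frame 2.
the green triangle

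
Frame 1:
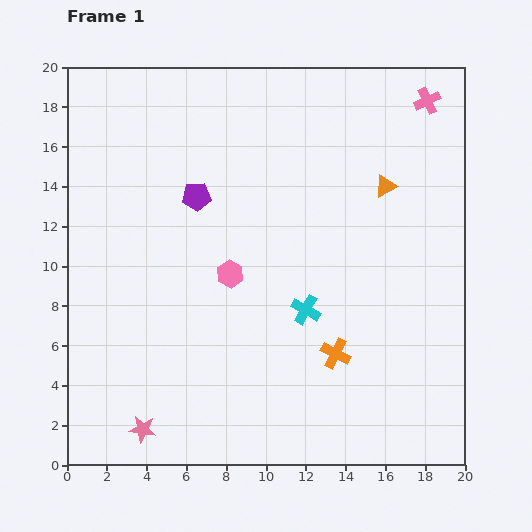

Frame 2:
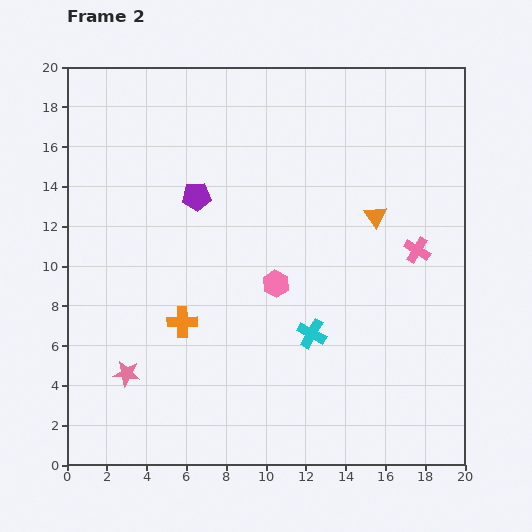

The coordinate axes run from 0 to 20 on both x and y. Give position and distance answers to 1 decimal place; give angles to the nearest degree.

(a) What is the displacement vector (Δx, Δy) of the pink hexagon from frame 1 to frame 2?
(2.3, -0.5)

The pink hexagon was at (8.2, 9.6) in frame 1 and (10.5, 9.1) in frame 2.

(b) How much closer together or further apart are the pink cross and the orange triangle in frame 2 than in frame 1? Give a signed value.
-2.1

Distance in frame 1: 4.8. Distance in frame 2: 2.7.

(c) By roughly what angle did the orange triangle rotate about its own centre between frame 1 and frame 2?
35° counter-clockwise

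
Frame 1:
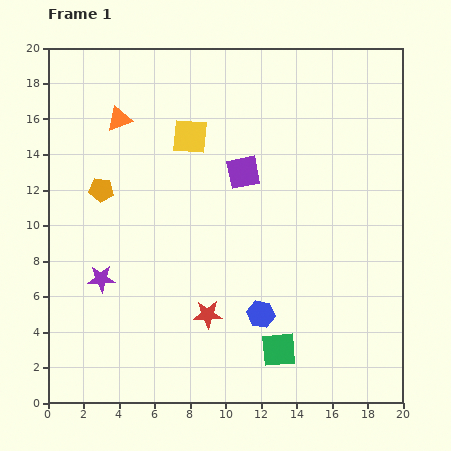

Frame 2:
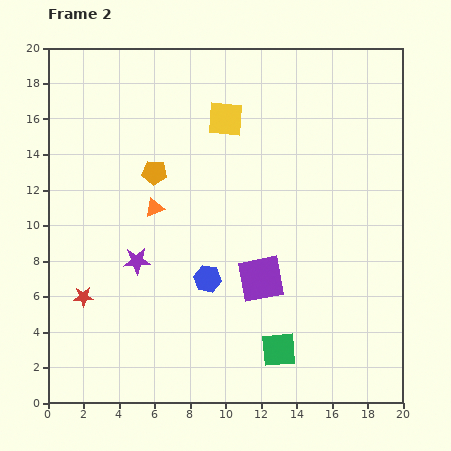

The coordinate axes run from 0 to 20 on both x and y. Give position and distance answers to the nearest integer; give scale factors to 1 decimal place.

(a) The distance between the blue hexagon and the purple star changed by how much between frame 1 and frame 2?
-5

Distance in frame 1: 9. Distance in frame 2: 4.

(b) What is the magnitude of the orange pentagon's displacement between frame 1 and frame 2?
3

The orange pentagon moved from (3, 12) to (6, 13), a distance of √(3² + 1²) ≈ 3.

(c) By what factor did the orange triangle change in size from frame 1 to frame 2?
0.7×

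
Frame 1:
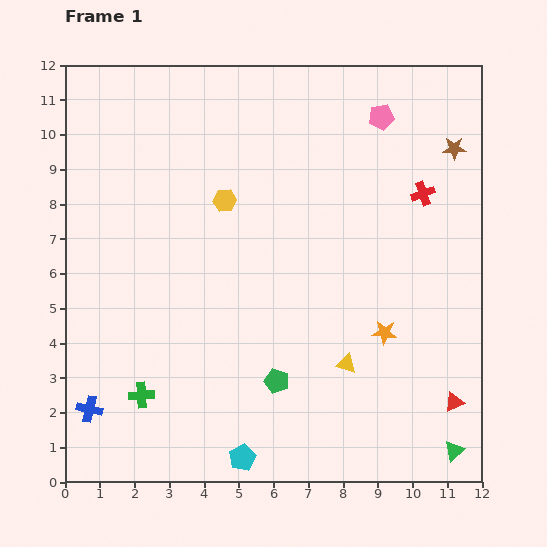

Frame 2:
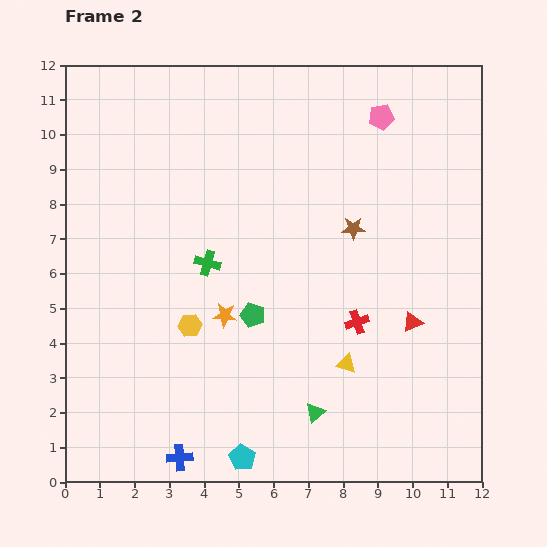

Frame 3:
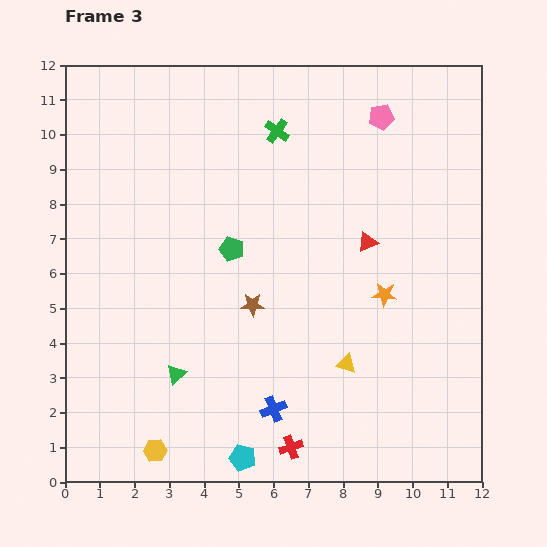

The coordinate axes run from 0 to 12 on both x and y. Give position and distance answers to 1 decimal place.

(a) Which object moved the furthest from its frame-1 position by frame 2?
the orange star

(moved 4.6; next 4.2)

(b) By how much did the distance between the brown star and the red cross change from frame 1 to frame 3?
+2.6

Distance in frame 1: 1.6. Distance in frame 3: 4.2.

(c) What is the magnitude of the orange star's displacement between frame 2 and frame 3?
4.6

The orange star moved from (4.6, 4.8) to (9.2, 5.4), a distance of √(4.6² + 0.6²) ≈ 4.6.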